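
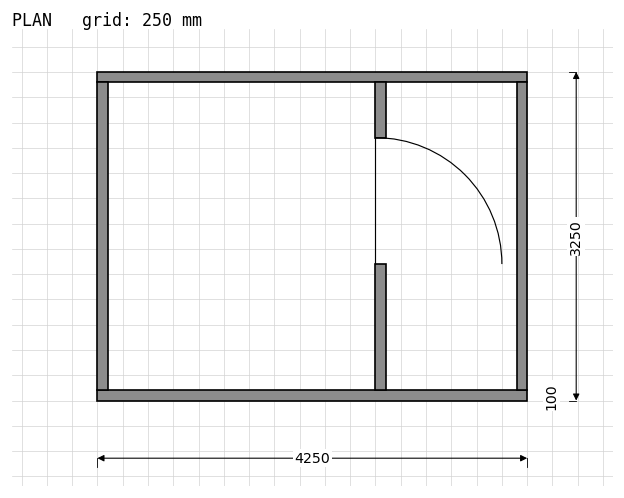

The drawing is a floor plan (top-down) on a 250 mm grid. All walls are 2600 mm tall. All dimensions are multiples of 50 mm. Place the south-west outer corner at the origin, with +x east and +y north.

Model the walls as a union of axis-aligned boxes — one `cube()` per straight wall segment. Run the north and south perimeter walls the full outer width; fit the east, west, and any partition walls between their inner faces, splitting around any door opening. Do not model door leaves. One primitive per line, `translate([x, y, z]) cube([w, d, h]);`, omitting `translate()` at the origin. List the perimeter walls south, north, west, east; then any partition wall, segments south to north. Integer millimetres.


cube([4250, 100, 2600]);
translate([0, 3150, 0]) cube([4250, 100, 2600]);
translate([0, 100, 0]) cube([100, 3050, 2600]);
translate([4150, 100, 0]) cube([100, 3050, 2600]);
translate([2750, 100, 0]) cube([100, 1250, 2600]);
translate([2750, 2600, 0]) cube([100, 550, 2600]);


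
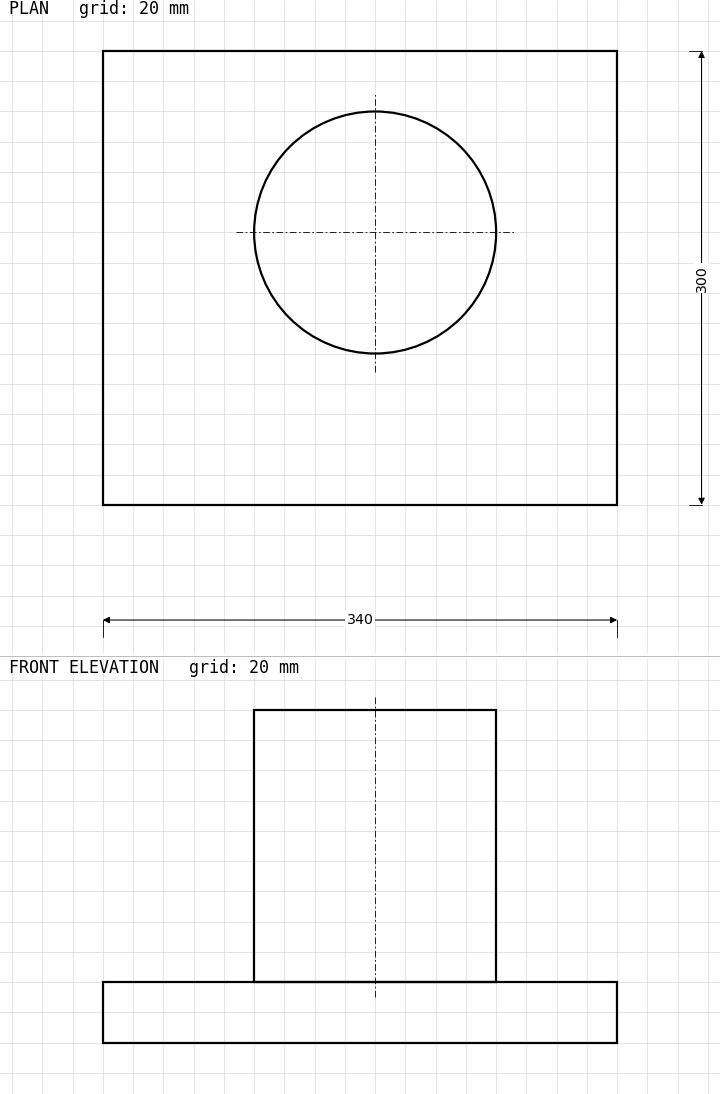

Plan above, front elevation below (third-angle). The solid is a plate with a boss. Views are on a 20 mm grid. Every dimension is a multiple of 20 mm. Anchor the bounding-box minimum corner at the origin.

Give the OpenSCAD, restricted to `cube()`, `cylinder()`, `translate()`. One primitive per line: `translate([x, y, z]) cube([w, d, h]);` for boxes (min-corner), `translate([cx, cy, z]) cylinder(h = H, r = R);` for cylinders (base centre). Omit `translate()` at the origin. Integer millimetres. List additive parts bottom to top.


cube([340, 300, 40]);
translate([180, 180, 40]) cylinder(h = 180, r = 80);


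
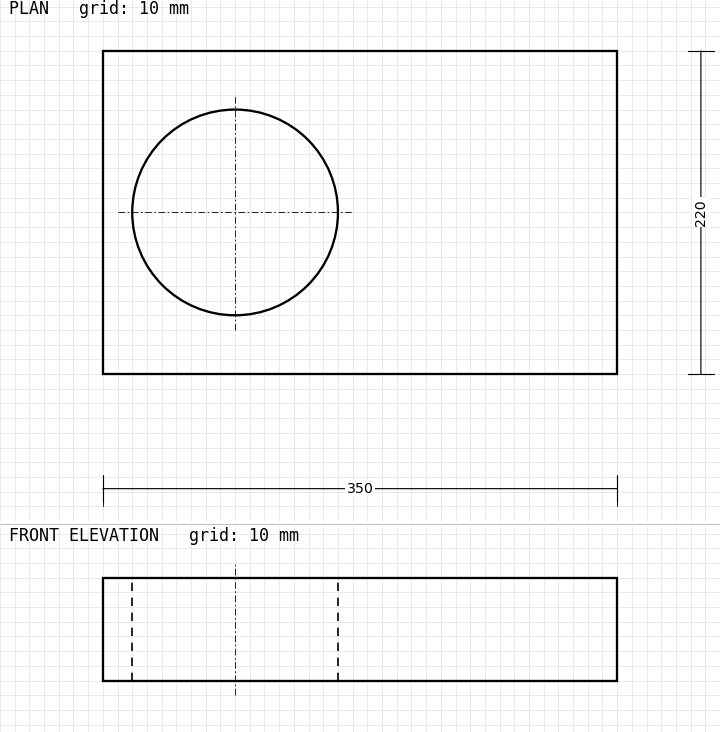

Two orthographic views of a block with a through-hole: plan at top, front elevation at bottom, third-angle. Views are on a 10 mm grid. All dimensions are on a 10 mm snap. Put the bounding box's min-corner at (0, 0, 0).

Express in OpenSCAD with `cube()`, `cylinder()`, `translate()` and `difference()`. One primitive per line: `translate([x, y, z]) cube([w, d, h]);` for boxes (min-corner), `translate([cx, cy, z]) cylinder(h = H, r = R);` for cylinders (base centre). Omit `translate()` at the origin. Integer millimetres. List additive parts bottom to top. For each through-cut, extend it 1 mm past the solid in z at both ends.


difference() {
  cube([350, 220, 70]);
  translate([90, 110, -1]) cylinder(h = 72, r = 70);
}


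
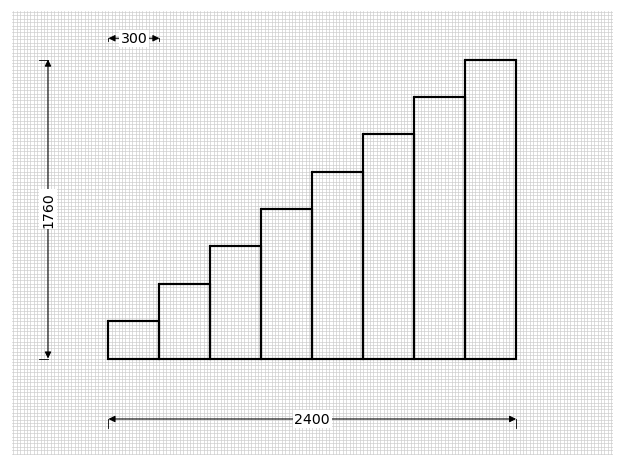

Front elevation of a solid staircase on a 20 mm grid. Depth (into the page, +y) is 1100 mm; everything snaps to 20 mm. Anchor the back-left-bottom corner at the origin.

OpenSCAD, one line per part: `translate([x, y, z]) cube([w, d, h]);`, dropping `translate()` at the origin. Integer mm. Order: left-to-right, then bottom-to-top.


cube([300, 1100, 220]);
translate([300, 0, 0]) cube([300, 1100, 440]);
translate([600, 0, 0]) cube([300, 1100, 660]);
translate([900, 0, 0]) cube([300, 1100, 880]);
translate([1200, 0, 0]) cube([300, 1100, 1100]);
translate([1500, 0, 0]) cube([300, 1100, 1320]);
translate([1800, 0, 0]) cube([300, 1100, 1540]);
translate([2100, 0, 0]) cube([300, 1100, 1760]);


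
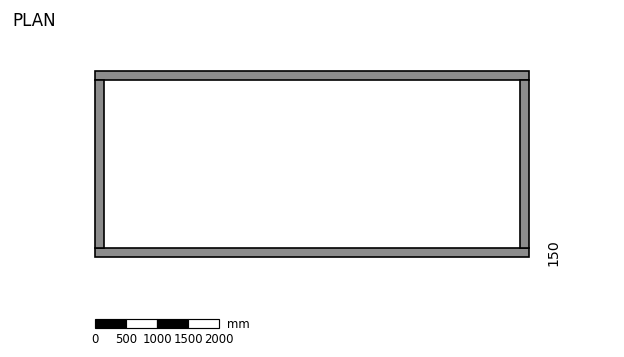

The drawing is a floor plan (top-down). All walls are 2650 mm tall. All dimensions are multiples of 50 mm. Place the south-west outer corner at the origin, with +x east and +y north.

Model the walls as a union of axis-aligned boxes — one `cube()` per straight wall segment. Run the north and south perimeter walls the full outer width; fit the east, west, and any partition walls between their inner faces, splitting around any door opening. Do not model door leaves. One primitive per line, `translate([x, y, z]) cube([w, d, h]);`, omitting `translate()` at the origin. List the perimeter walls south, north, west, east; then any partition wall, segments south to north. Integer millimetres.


cube([7000, 150, 2650]);
translate([0, 2850, 0]) cube([7000, 150, 2650]);
translate([0, 150, 0]) cube([150, 2700, 2650]);
translate([6850, 150, 0]) cube([150, 2700, 2650]);


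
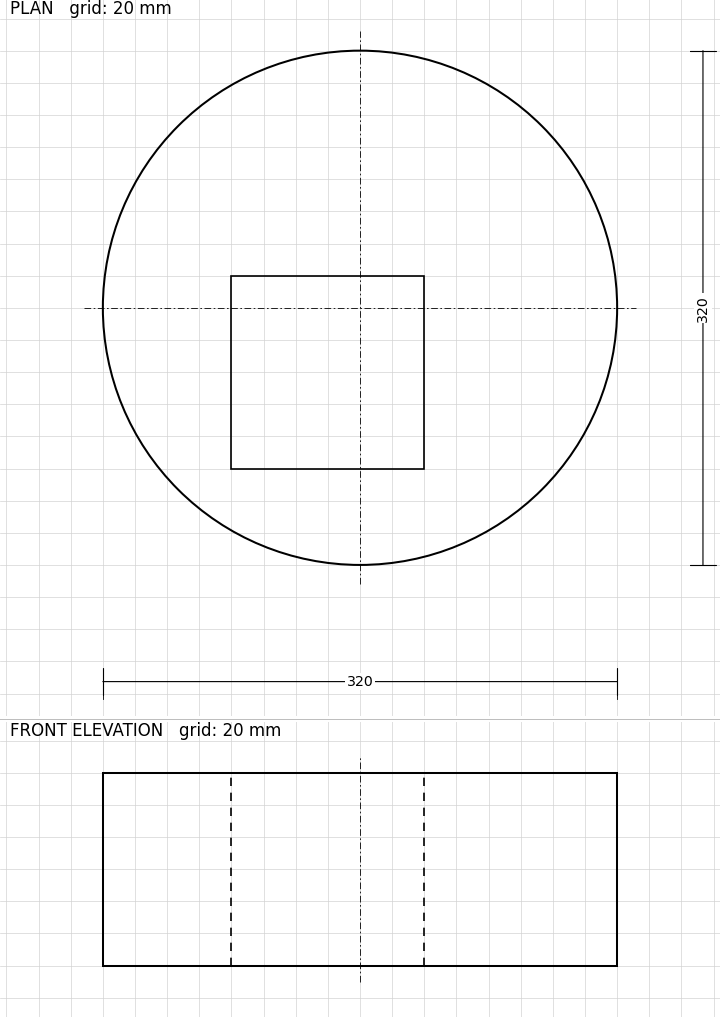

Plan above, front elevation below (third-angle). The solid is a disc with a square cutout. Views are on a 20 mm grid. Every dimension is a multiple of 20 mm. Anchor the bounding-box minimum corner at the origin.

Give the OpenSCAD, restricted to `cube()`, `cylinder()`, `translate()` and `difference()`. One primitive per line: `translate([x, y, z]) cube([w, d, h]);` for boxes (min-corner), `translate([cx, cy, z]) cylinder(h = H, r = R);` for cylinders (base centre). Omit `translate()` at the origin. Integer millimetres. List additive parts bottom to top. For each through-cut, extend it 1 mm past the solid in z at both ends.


difference() {
  translate([160, 160, 0]) cylinder(h = 120, r = 160);
  translate([80, 60, -1]) cube([120, 120, 122]);
}


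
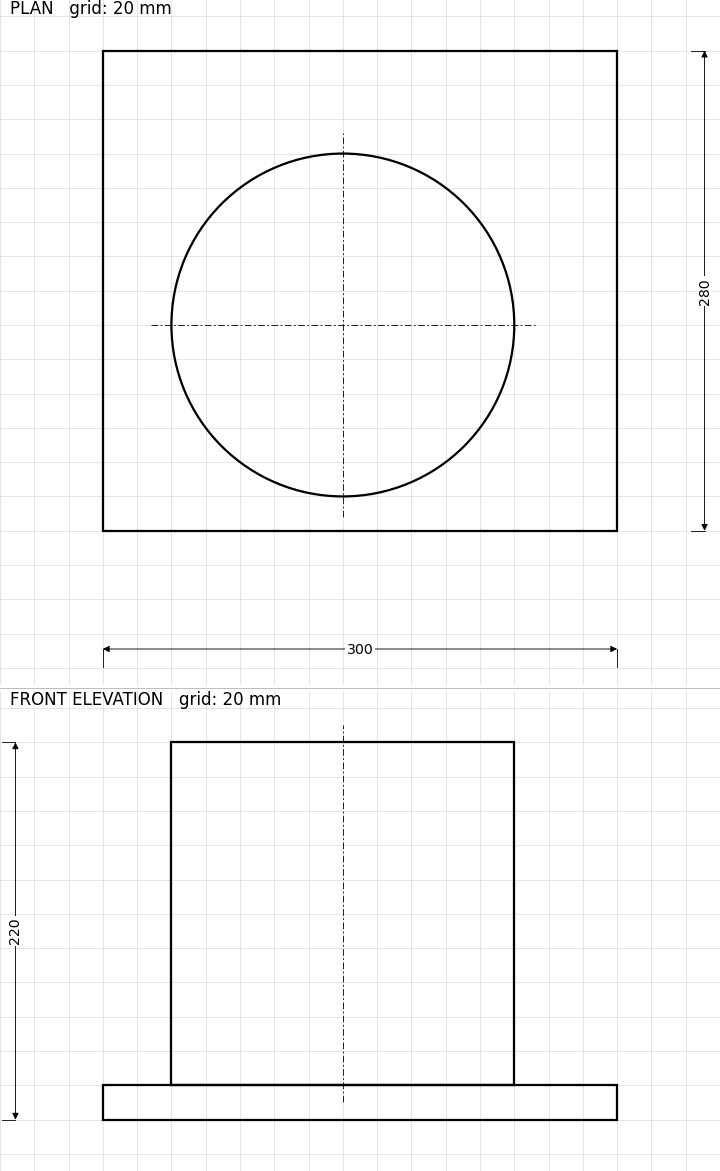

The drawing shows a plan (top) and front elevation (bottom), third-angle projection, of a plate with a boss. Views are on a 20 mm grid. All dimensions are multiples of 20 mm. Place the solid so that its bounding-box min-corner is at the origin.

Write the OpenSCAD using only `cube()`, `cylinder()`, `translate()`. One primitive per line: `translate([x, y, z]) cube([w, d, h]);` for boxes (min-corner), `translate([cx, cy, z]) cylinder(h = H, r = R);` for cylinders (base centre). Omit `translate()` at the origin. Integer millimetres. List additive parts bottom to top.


cube([300, 280, 20]);
translate([140, 120, 20]) cylinder(h = 200, r = 100);


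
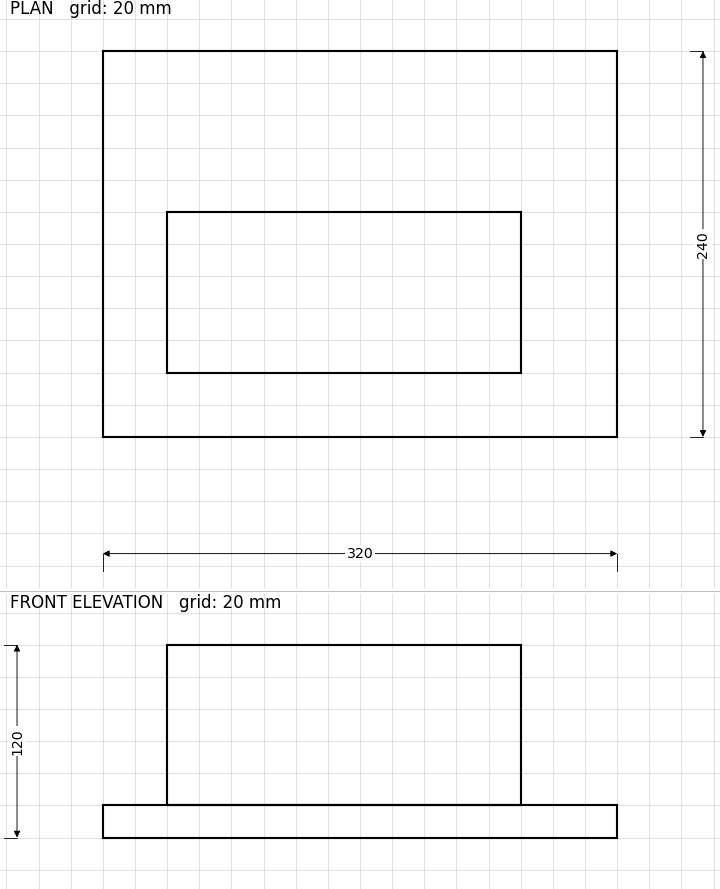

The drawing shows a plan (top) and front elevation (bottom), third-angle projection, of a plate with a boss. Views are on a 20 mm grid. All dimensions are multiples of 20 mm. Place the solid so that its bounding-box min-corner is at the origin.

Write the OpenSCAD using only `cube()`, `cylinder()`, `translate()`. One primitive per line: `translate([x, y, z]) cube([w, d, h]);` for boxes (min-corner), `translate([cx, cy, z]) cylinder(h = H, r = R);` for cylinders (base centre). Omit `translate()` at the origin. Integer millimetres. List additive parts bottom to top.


cube([320, 240, 20]);
translate([40, 40, 20]) cube([220, 100, 100]);


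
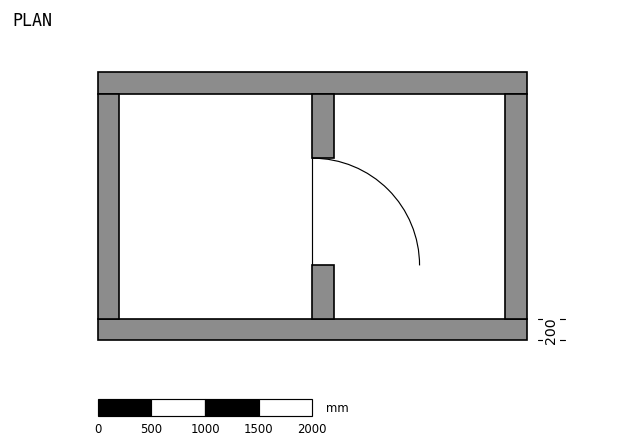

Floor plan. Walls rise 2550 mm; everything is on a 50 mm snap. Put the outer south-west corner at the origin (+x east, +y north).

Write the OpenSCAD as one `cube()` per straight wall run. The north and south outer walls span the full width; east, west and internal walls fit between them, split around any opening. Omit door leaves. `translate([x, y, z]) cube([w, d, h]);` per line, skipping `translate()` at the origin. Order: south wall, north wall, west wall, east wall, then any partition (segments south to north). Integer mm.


cube([4000, 200, 2550]);
translate([0, 2300, 0]) cube([4000, 200, 2550]);
translate([0, 200, 0]) cube([200, 2100, 2550]);
translate([3800, 200, 0]) cube([200, 2100, 2550]);
translate([2000, 200, 0]) cube([200, 500, 2550]);
translate([2000, 1700, 0]) cube([200, 600, 2550]);


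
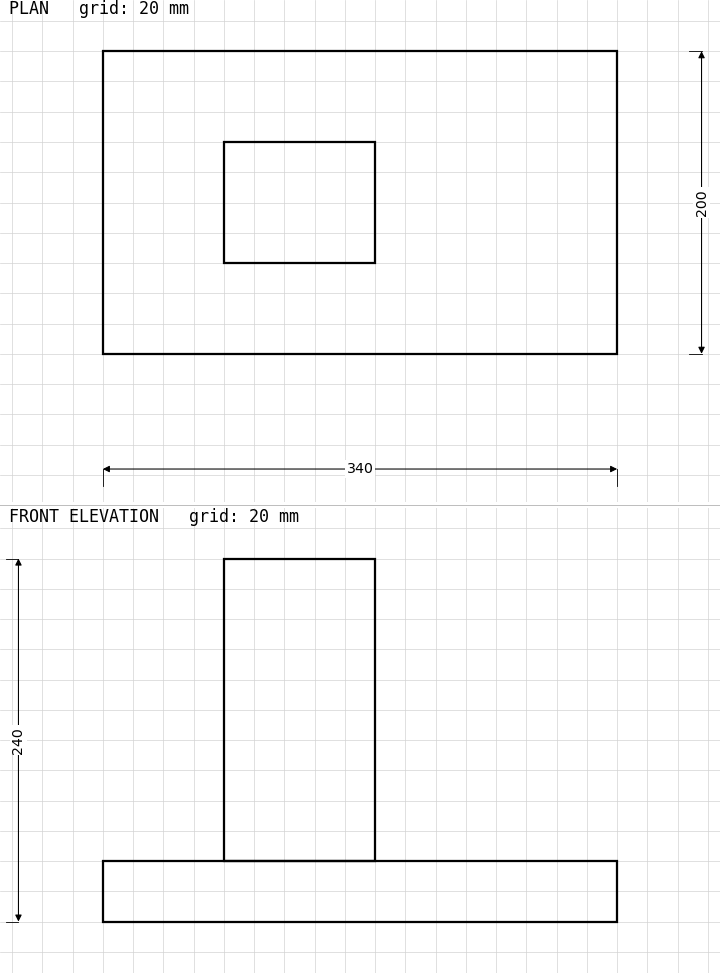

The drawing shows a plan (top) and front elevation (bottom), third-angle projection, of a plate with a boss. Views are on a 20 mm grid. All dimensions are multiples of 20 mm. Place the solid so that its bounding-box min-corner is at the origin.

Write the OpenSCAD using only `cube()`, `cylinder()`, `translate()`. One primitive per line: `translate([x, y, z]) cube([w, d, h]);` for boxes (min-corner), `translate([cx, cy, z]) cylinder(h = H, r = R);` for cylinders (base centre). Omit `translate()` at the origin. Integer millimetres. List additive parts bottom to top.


cube([340, 200, 40]);
translate([80, 60, 40]) cube([100, 80, 200]);


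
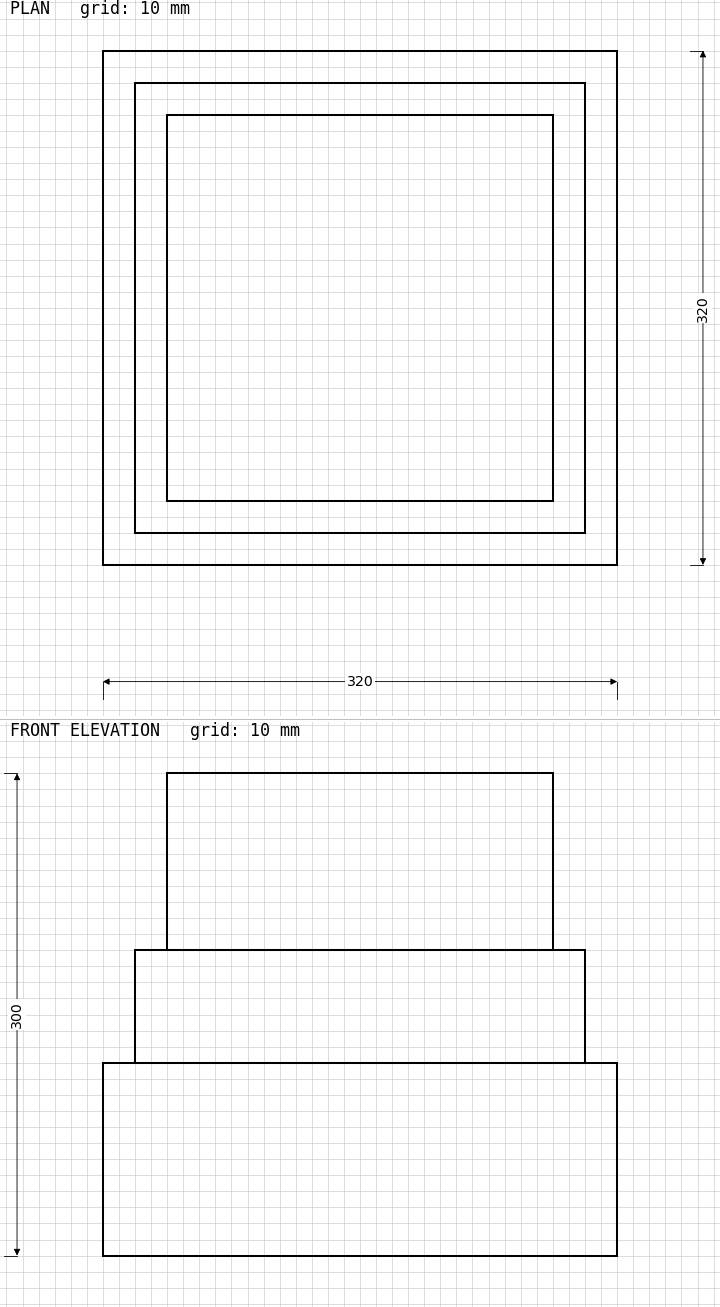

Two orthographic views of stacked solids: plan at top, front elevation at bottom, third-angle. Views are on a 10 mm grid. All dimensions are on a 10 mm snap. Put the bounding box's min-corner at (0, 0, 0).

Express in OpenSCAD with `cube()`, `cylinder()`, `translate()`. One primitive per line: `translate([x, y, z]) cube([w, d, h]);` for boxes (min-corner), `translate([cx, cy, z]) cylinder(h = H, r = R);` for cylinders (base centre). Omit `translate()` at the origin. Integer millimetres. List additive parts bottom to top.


cube([320, 320, 120]);
translate([20, 20, 120]) cube([280, 280, 70]);
translate([40, 40, 190]) cube([240, 240, 110]);


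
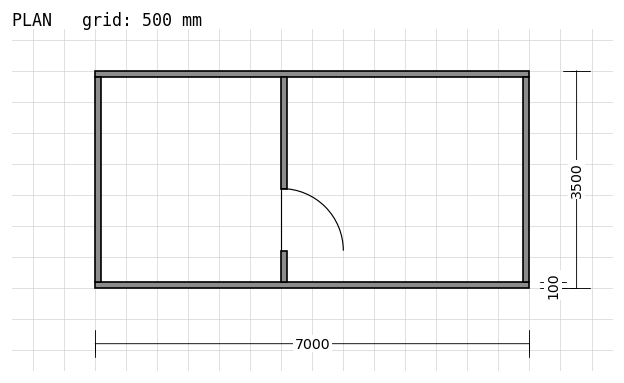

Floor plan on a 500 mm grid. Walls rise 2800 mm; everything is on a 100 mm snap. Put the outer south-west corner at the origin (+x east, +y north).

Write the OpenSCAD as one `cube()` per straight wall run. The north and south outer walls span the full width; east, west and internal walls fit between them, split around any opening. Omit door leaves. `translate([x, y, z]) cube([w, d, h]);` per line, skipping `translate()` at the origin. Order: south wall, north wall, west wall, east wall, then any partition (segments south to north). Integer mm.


cube([7000, 100, 2800]);
translate([0, 3400, 0]) cube([7000, 100, 2800]);
translate([0, 100, 0]) cube([100, 3300, 2800]);
translate([6900, 100, 0]) cube([100, 3300, 2800]);
translate([3000, 100, 0]) cube([100, 500, 2800]);
translate([3000, 1600, 0]) cube([100, 1800, 2800]);


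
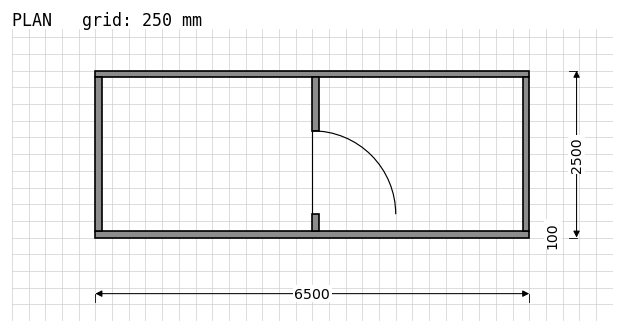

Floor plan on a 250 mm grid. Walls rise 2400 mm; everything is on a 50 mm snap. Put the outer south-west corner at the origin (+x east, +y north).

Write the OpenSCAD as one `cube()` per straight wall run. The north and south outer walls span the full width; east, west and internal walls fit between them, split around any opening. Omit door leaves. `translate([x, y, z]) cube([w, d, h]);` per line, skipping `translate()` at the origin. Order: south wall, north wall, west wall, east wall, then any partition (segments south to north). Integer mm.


cube([6500, 100, 2400]);
translate([0, 2400, 0]) cube([6500, 100, 2400]);
translate([0, 100, 0]) cube([100, 2300, 2400]);
translate([6400, 100, 0]) cube([100, 2300, 2400]);
translate([3250, 100, 0]) cube([100, 250, 2400]);
translate([3250, 1600, 0]) cube([100, 800, 2400]);


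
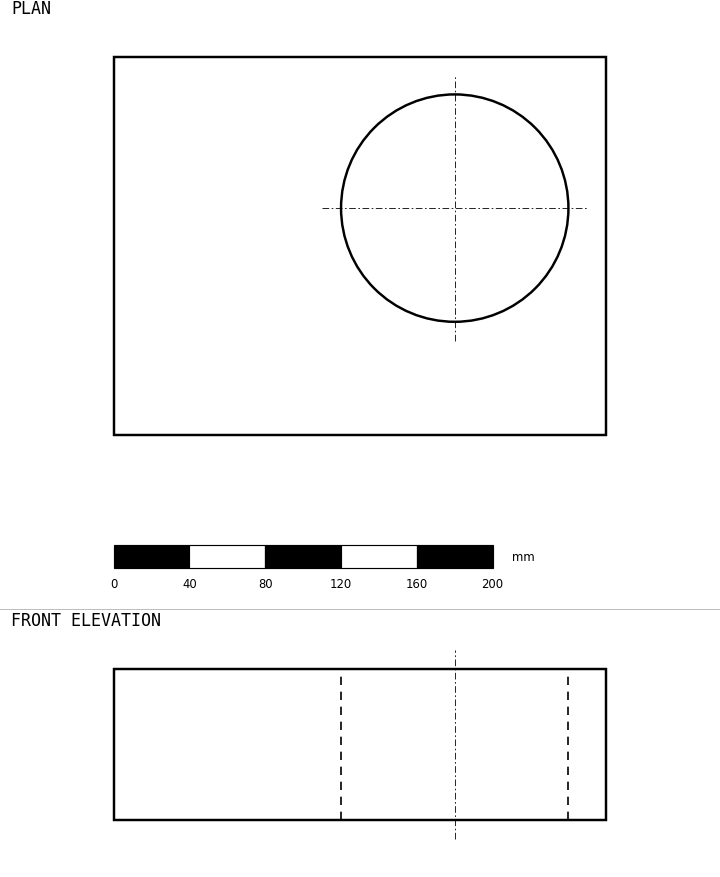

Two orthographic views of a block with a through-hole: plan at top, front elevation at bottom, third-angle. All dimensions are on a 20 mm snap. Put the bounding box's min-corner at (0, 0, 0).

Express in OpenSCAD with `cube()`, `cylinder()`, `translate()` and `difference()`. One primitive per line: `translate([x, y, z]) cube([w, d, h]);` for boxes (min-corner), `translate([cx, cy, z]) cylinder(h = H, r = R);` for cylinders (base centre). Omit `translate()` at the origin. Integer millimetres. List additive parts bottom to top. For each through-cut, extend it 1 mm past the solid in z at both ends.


difference() {
  cube([260, 200, 80]);
  translate([180, 120, -1]) cylinder(h = 82, r = 60);
}


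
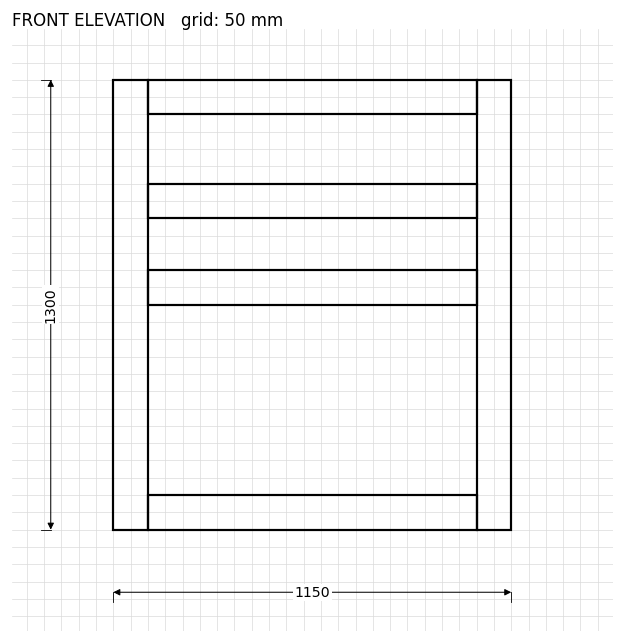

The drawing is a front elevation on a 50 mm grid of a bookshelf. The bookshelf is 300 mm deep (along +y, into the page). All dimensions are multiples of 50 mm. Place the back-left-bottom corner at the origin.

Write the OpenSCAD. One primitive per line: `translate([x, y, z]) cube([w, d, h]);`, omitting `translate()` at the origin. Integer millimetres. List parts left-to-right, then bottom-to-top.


cube([100, 300, 1300]);
translate([100, 0, 0]) cube([950, 300, 100]);
translate([100, 0, 650]) cube([950, 300, 100]);
translate([100, 0, 900]) cube([950, 300, 100]);
translate([100, 0, 1200]) cube([950, 300, 100]);
translate([1050, 0, 0]) cube([100, 300, 1300]);


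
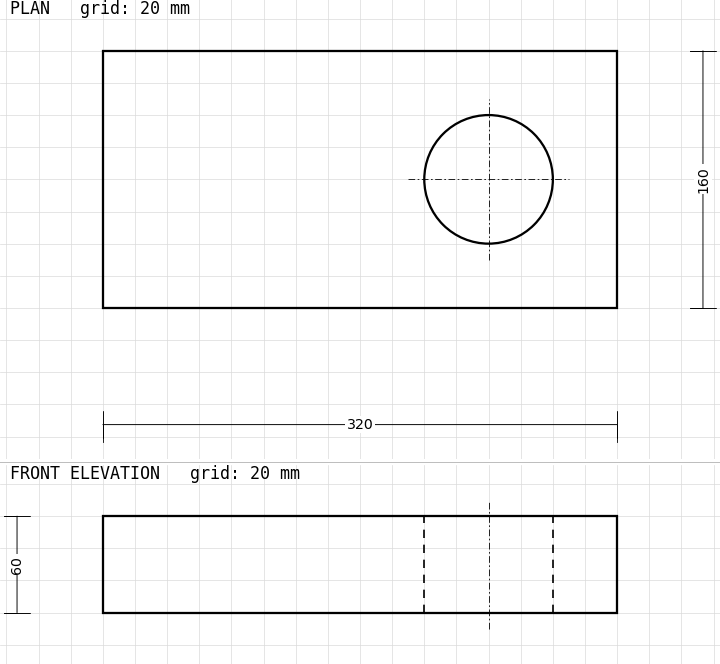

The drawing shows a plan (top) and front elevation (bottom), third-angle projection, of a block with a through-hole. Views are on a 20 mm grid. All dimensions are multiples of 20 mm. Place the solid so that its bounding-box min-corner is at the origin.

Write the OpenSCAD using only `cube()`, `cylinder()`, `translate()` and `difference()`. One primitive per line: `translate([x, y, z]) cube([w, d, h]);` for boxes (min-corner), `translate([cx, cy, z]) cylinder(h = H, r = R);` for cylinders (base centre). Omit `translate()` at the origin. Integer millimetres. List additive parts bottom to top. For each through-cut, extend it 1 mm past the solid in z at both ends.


difference() {
  cube([320, 160, 60]);
  translate([240, 80, -1]) cylinder(h = 62, r = 40);
}


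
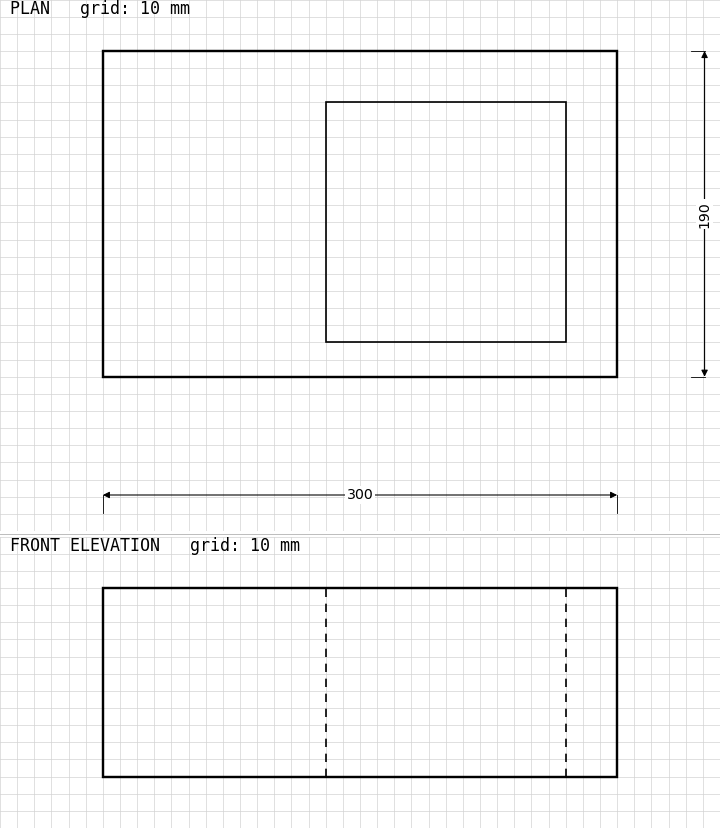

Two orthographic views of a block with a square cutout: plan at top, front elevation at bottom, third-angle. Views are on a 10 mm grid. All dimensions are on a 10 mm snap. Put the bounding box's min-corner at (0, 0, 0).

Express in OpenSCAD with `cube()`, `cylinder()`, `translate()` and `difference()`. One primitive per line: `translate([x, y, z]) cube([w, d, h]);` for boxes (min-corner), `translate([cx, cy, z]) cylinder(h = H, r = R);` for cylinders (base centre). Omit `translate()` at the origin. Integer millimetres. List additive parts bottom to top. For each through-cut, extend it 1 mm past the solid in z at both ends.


difference() {
  cube([300, 190, 110]);
  translate([130, 20, -1]) cube([140, 140, 112]);
}


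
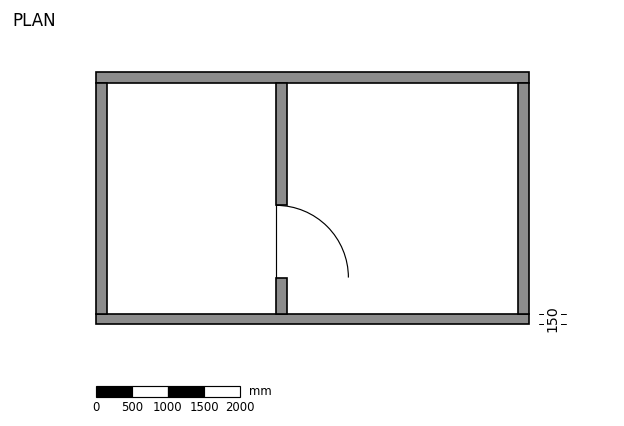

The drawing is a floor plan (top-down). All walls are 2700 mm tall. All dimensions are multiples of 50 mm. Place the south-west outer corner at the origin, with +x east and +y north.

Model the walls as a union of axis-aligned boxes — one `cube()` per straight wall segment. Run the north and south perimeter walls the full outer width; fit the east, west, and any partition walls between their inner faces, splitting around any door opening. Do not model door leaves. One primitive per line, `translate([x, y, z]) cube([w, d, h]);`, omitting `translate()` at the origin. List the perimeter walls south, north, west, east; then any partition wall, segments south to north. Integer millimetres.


cube([6000, 150, 2700]);
translate([0, 3350, 0]) cube([6000, 150, 2700]);
translate([0, 150, 0]) cube([150, 3200, 2700]);
translate([5850, 150, 0]) cube([150, 3200, 2700]);
translate([2500, 150, 0]) cube([150, 500, 2700]);
translate([2500, 1650, 0]) cube([150, 1700, 2700]);


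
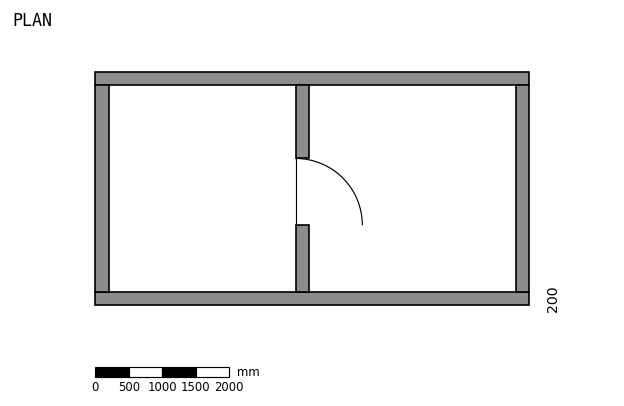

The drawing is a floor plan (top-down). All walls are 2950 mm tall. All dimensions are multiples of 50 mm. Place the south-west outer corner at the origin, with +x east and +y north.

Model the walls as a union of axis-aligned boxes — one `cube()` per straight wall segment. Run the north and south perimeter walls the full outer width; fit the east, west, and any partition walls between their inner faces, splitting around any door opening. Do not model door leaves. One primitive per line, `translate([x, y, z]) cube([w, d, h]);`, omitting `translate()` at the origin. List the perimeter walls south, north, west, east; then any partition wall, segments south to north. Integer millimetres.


cube([6500, 200, 2950]);
translate([0, 3300, 0]) cube([6500, 200, 2950]);
translate([0, 200, 0]) cube([200, 3100, 2950]);
translate([6300, 200, 0]) cube([200, 3100, 2950]);
translate([3000, 200, 0]) cube([200, 1000, 2950]);
translate([3000, 2200, 0]) cube([200, 1100, 2950]);


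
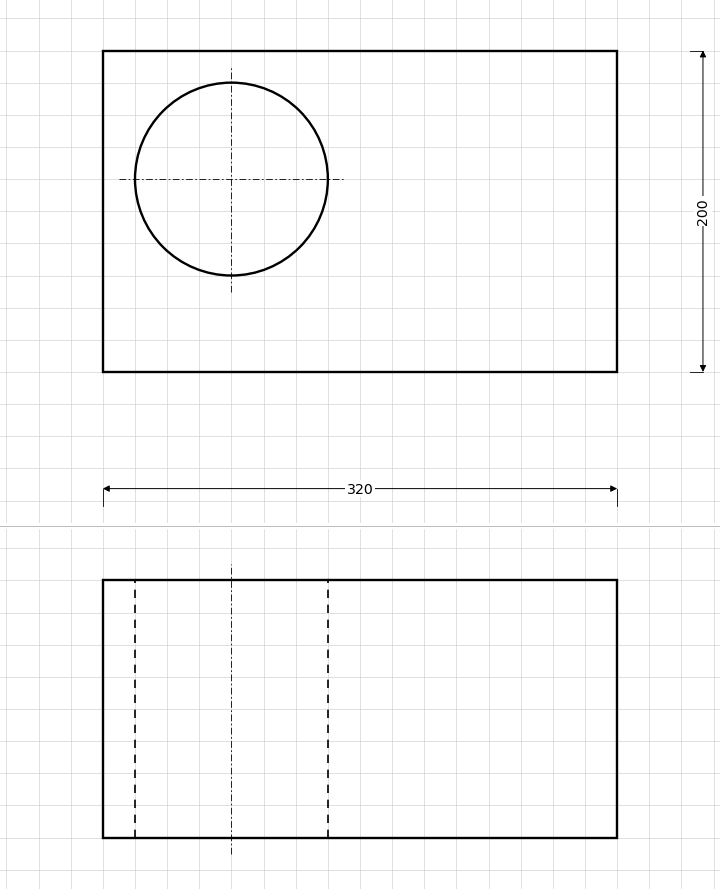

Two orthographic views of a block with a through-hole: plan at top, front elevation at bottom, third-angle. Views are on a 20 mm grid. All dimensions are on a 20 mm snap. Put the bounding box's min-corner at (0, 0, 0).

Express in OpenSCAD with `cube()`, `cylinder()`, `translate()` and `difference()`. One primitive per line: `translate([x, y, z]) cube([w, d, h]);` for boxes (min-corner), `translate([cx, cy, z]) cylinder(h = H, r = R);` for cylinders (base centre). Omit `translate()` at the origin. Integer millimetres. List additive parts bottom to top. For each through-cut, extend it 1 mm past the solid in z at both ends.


difference() {
  cube([320, 200, 160]);
  translate([80, 120, -1]) cylinder(h = 162, r = 60);
}


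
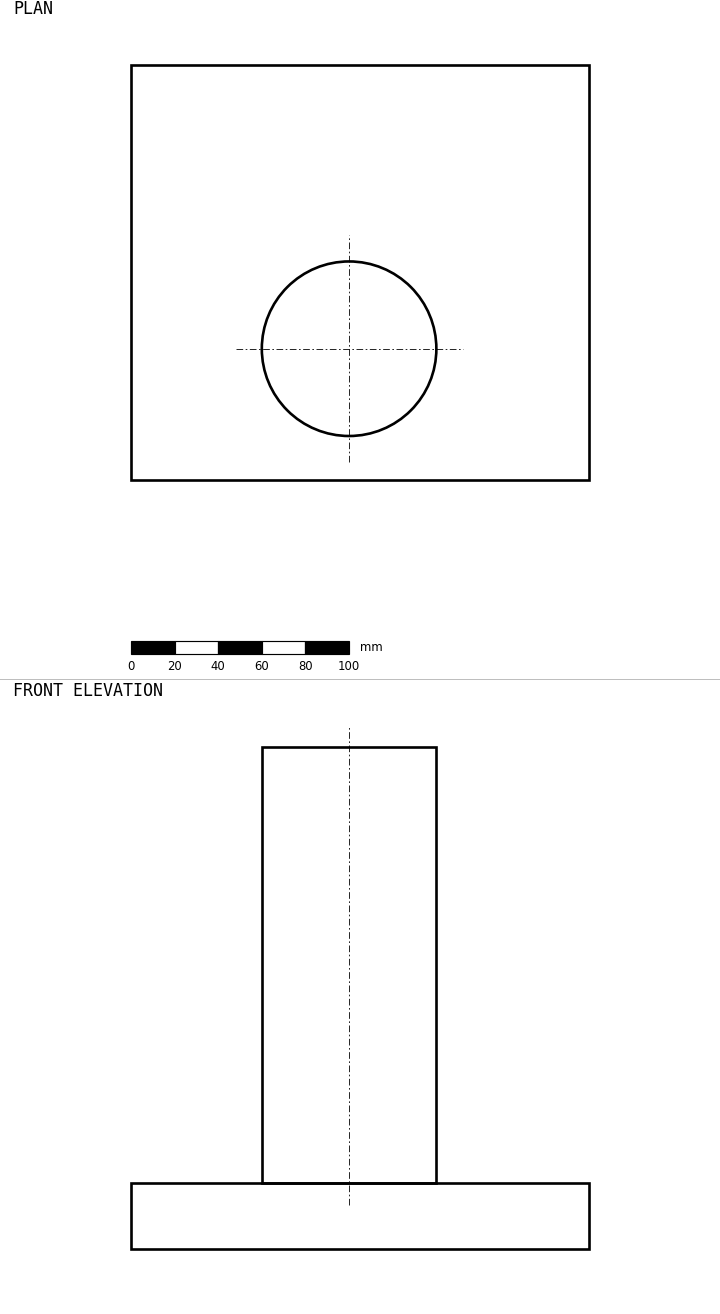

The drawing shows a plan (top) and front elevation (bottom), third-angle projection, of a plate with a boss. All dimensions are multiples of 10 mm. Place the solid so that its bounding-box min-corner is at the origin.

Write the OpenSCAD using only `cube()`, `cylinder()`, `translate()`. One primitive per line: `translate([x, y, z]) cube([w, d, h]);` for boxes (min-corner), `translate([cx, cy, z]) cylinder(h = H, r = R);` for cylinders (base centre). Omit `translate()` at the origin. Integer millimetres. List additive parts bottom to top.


cube([210, 190, 30]);
translate([100, 60, 30]) cylinder(h = 200, r = 40);


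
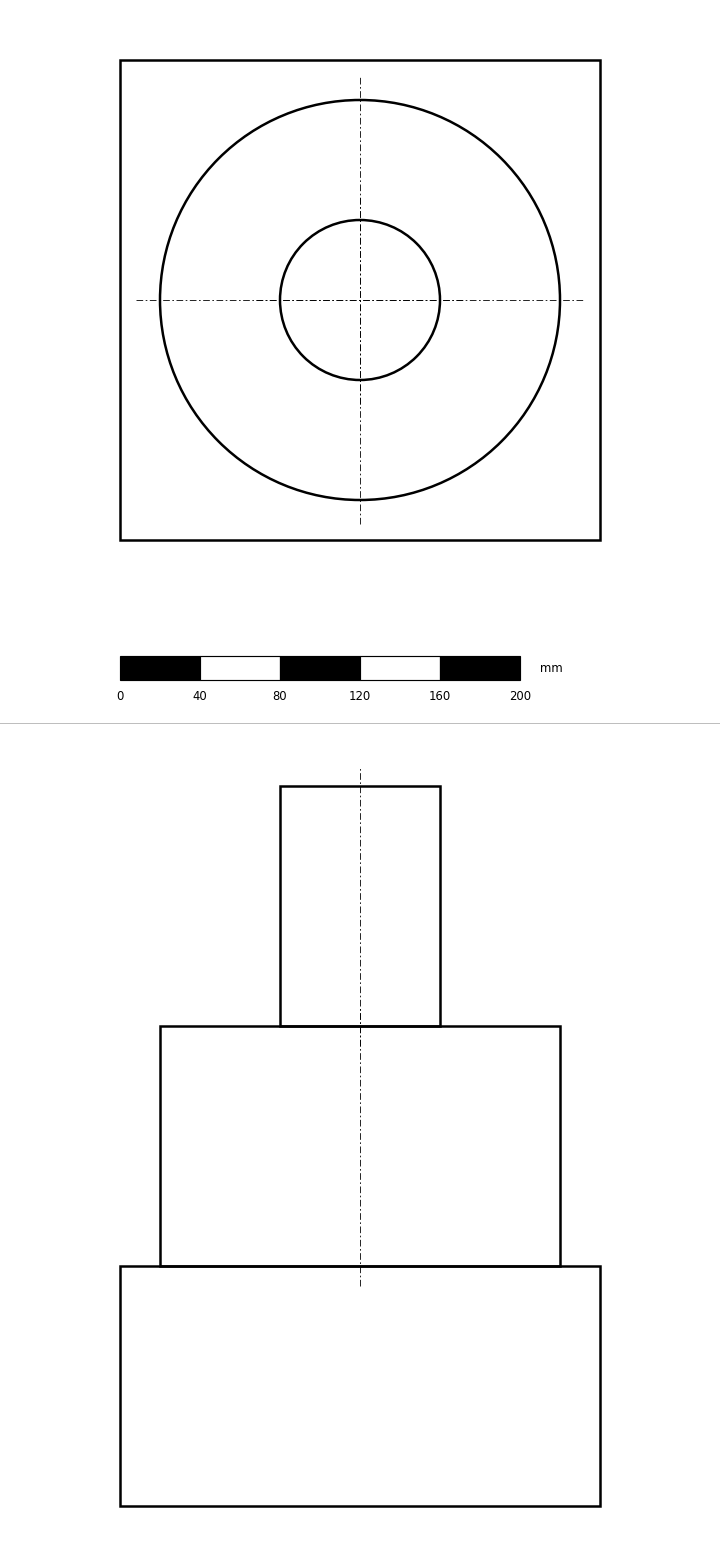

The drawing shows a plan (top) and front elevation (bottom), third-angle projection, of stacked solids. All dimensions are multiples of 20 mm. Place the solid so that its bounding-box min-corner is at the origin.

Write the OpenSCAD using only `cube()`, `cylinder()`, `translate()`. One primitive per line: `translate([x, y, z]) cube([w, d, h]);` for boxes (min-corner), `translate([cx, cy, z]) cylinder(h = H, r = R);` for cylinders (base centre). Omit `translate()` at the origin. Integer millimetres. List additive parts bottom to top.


cube([240, 240, 120]);
translate([120, 120, 120]) cylinder(h = 120, r = 100);
translate([120, 120, 240]) cylinder(h = 120, r = 40);


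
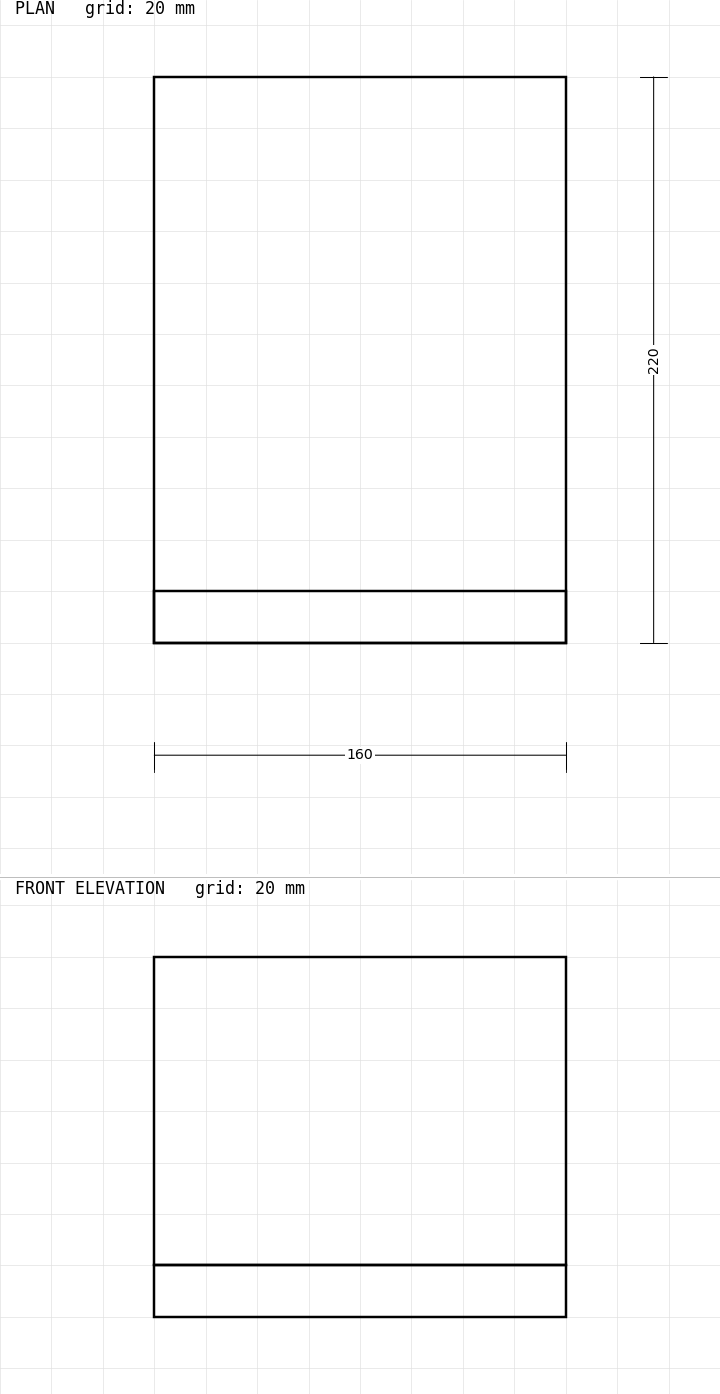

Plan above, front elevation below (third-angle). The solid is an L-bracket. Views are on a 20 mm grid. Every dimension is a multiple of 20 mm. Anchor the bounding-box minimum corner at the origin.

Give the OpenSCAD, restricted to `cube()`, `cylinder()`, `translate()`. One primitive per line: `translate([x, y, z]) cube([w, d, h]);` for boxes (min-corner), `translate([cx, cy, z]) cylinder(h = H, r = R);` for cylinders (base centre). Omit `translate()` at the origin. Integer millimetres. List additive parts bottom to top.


cube([160, 220, 20]);
translate([0, 0, 20]) cube([160, 20, 120]);


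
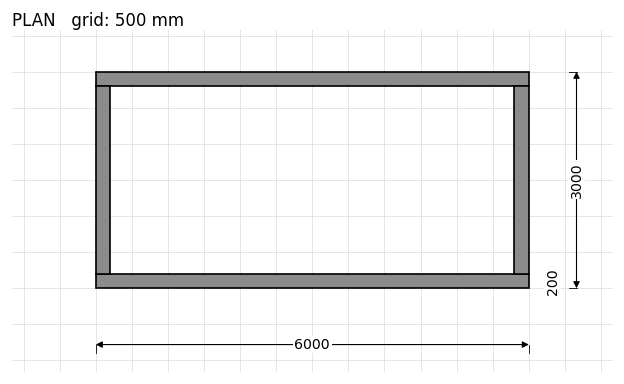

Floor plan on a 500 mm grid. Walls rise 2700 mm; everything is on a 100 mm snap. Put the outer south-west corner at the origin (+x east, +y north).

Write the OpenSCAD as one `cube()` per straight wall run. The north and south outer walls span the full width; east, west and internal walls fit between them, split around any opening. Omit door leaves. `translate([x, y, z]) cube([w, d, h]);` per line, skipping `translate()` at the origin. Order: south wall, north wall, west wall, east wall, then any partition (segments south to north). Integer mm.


cube([6000, 200, 2700]);
translate([0, 2800, 0]) cube([6000, 200, 2700]);
translate([0, 200, 0]) cube([200, 2600, 2700]);
translate([5800, 200, 0]) cube([200, 2600, 2700]);


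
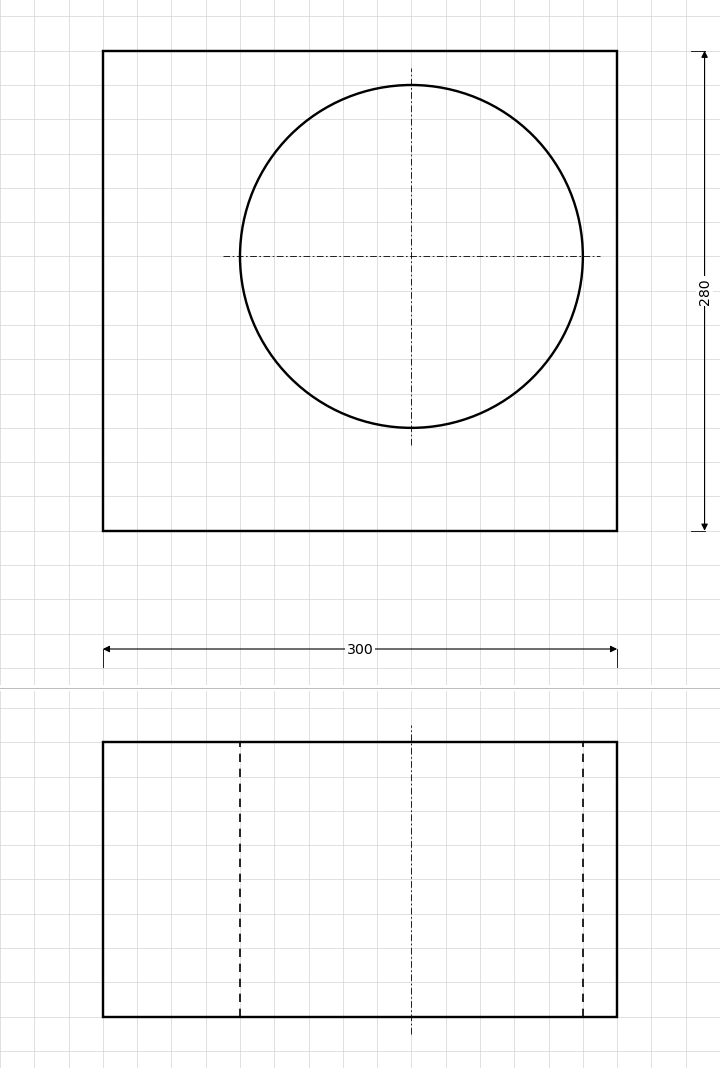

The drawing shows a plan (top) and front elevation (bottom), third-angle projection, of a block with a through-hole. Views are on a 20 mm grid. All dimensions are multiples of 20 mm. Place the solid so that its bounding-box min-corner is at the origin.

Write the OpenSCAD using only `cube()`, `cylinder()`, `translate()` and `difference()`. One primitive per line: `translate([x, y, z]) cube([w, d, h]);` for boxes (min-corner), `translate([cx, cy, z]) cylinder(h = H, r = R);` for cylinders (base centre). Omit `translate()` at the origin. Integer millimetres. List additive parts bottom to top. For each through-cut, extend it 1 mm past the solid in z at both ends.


difference() {
  cube([300, 280, 160]);
  translate([180, 160, -1]) cylinder(h = 162, r = 100);
}


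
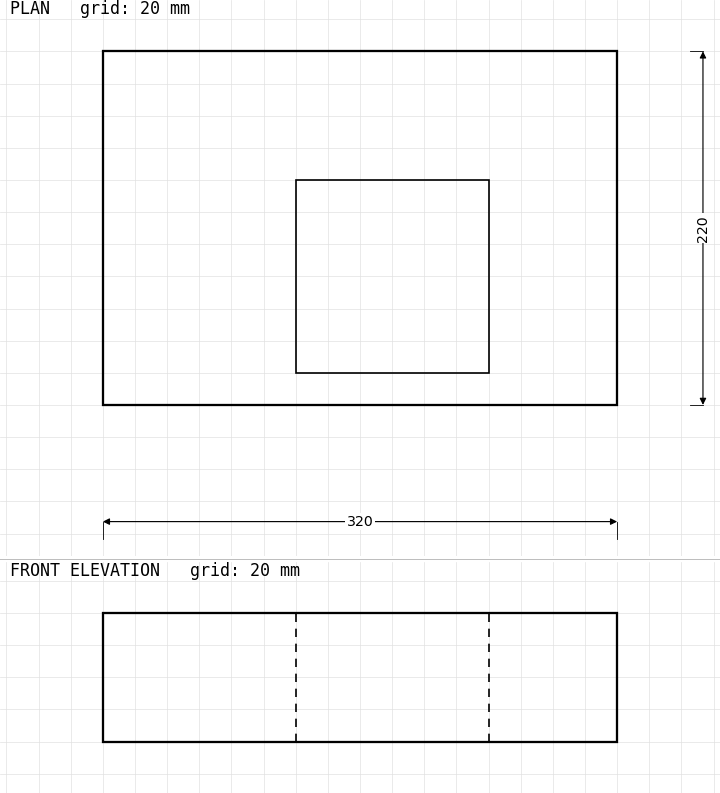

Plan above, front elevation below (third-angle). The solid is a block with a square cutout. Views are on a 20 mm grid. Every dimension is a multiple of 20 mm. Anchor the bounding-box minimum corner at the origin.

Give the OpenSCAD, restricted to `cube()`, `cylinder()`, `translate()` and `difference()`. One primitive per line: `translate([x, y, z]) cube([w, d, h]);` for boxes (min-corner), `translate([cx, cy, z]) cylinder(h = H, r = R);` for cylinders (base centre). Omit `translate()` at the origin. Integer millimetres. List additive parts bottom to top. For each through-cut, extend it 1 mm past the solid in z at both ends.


difference() {
  cube([320, 220, 80]);
  translate([120, 20, -1]) cube([120, 120, 82]);
}


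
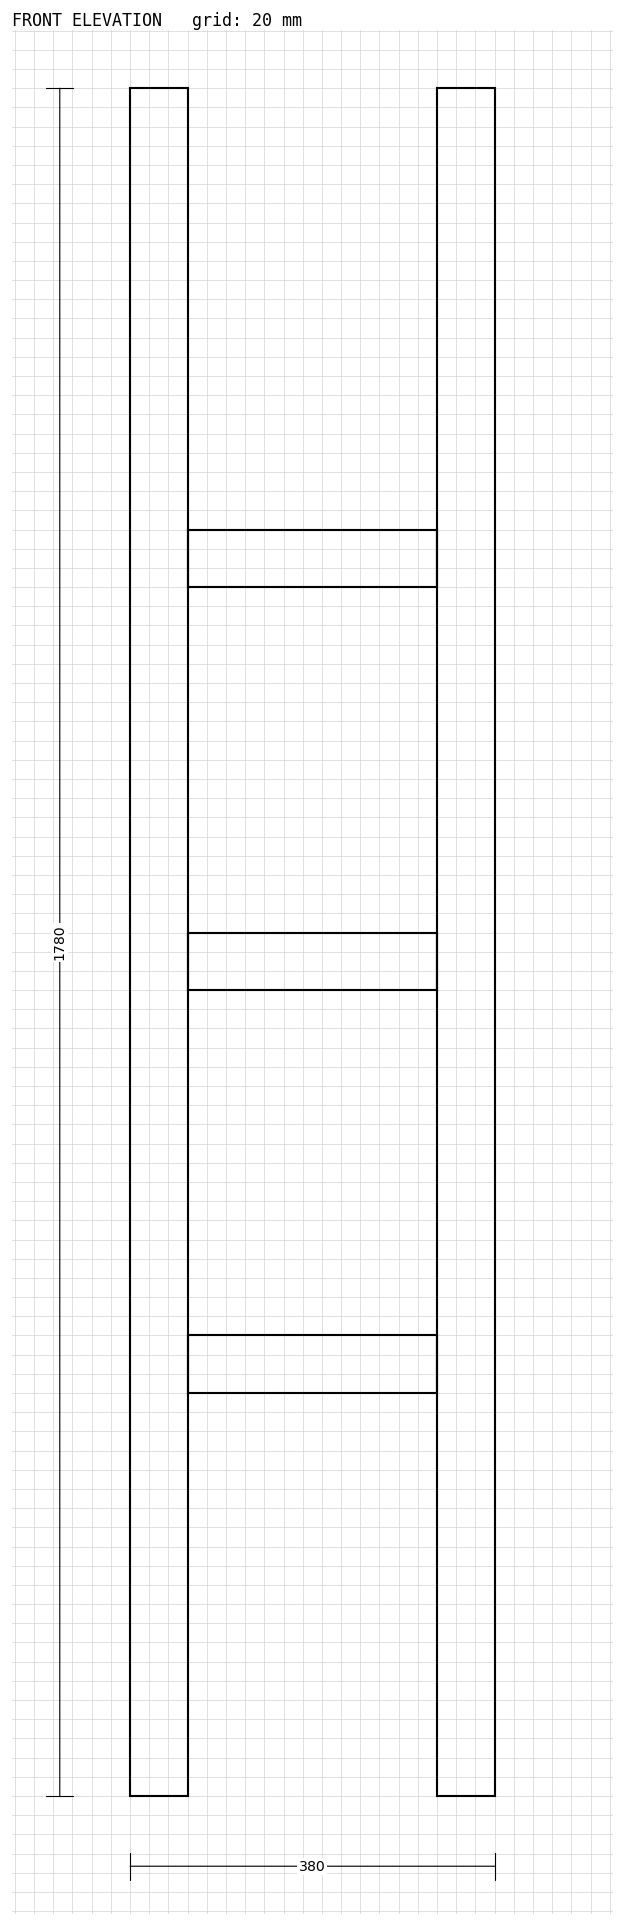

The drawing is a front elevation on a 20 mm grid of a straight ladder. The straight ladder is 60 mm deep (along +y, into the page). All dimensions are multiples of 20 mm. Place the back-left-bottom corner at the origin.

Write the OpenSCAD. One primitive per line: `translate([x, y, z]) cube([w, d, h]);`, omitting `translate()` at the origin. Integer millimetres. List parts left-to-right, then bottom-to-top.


cube([60, 60, 1780]);
translate([60, 0, 420]) cube([260, 60, 60]);
translate([60, 0, 840]) cube([260, 60, 60]);
translate([60, 0, 1260]) cube([260, 60, 60]);
translate([320, 0, 0]) cube([60, 60, 1780]);


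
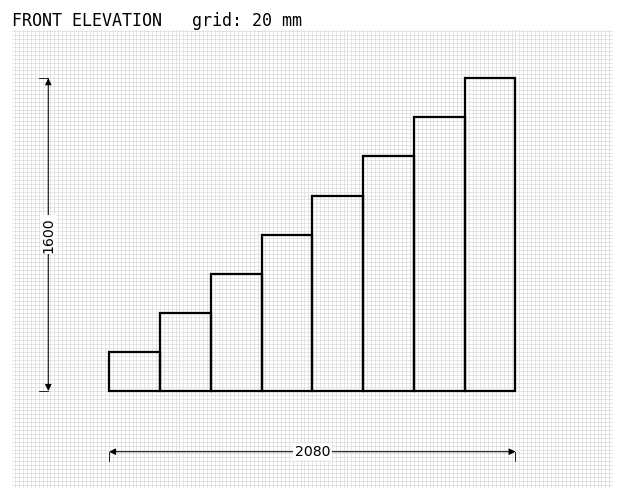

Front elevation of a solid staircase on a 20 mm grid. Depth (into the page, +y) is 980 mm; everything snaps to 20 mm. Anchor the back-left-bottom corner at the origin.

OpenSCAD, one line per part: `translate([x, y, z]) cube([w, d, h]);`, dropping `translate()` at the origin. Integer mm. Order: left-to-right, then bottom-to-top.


cube([260, 980, 200]);
translate([260, 0, 0]) cube([260, 980, 400]);
translate([520, 0, 0]) cube([260, 980, 600]);
translate([780, 0, 0]) cube([260, 980, 800]);
translate([1040, 0, 0]) cube([260, 980, 1000]);
translate([1300, 0, 0]) cube([260, 980, 1200]);
translate([1560, 0, 0]) cube([260, 980, 1400]);
translate([1820, 0, 0]) cube([260, 980, 1600]);


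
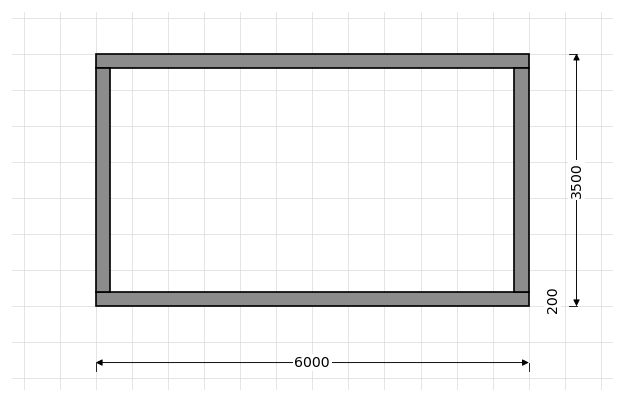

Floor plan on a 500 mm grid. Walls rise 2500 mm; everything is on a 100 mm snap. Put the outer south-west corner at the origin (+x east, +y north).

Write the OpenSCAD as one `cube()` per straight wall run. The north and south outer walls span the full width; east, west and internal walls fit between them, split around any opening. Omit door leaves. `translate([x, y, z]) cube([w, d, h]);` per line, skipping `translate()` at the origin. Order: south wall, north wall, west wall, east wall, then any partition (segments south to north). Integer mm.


cube([6000, 200, 2500]);
translate([0, 3300, 0]) cube([6000, 200, 2500]);
translate([0, 200, 0]) cube([200, 3100, 2500]);
translate([5800, 200, 0]) cube([200, 3100, 2500]);


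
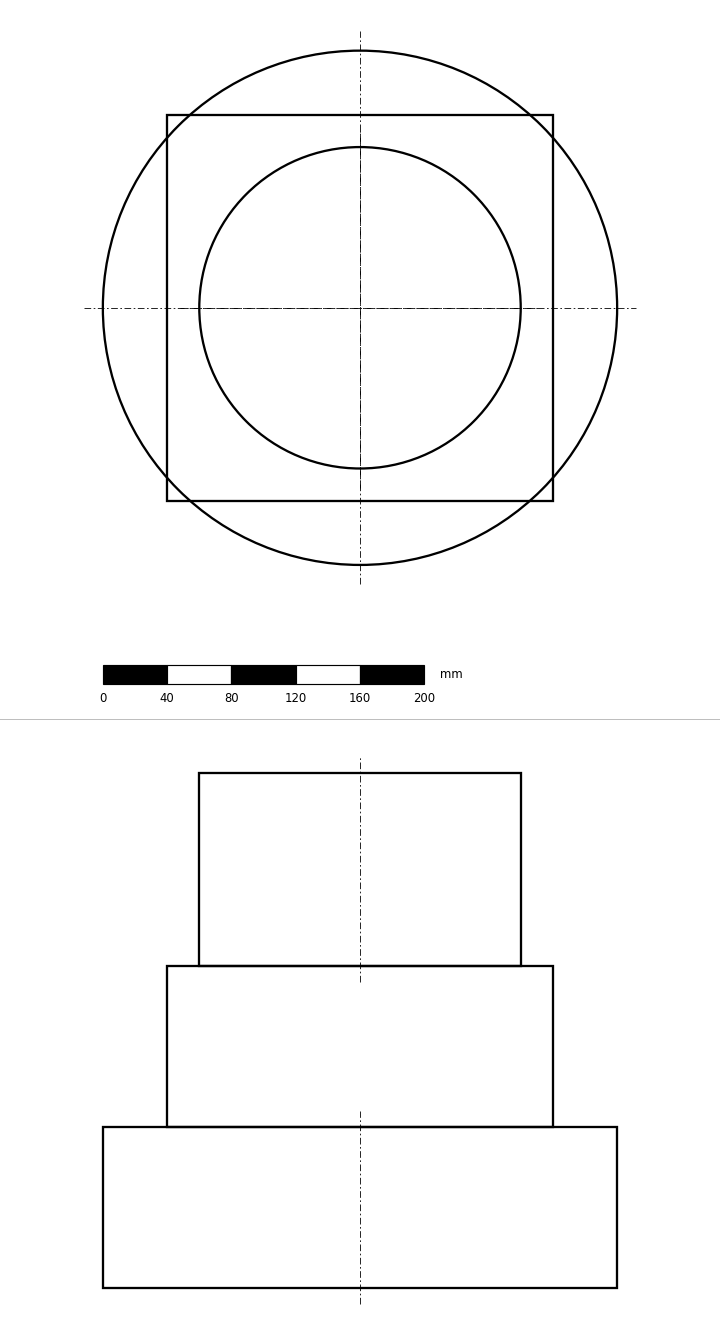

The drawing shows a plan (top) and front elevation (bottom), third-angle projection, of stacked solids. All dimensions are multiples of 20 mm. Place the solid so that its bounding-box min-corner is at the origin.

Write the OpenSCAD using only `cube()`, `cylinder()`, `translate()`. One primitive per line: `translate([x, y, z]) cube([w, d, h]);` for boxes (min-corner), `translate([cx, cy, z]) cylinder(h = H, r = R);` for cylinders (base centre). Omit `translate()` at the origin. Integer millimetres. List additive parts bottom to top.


translate([160, 160, 0]) cylinder(h = 100, r = 160);
translate([40, 40, 100]) cube([240, 240, 100]);
translate([160, 160, 200]) cylinder(h = 120, r = 100);


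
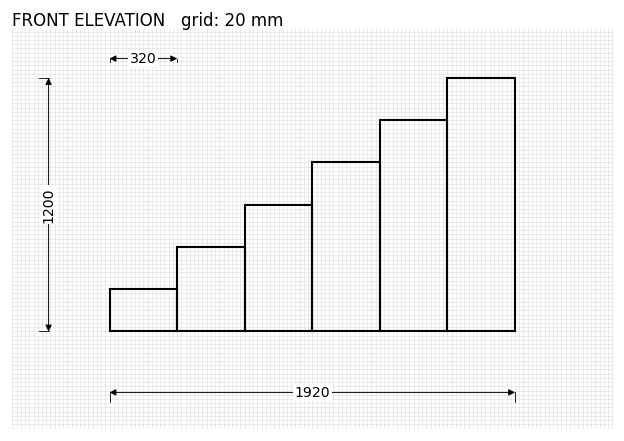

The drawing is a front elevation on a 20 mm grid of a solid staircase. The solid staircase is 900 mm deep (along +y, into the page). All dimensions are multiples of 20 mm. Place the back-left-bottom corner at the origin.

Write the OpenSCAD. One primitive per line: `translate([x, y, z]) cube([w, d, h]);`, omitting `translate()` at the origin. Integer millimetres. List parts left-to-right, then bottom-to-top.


cube([320, 900, 200]);
translate([320, 0, 0]) cube([320, 900, 400]);
translate([640, 0, 0]) cube([320, 900, 600]);
translate([960, 0, 0]) cube([320, 900, 800]);
translate([1280, 0, 0]) cube([320, 900, 1000]);
translate([1600, 0, 0]) cube([320, 900, 1200]);


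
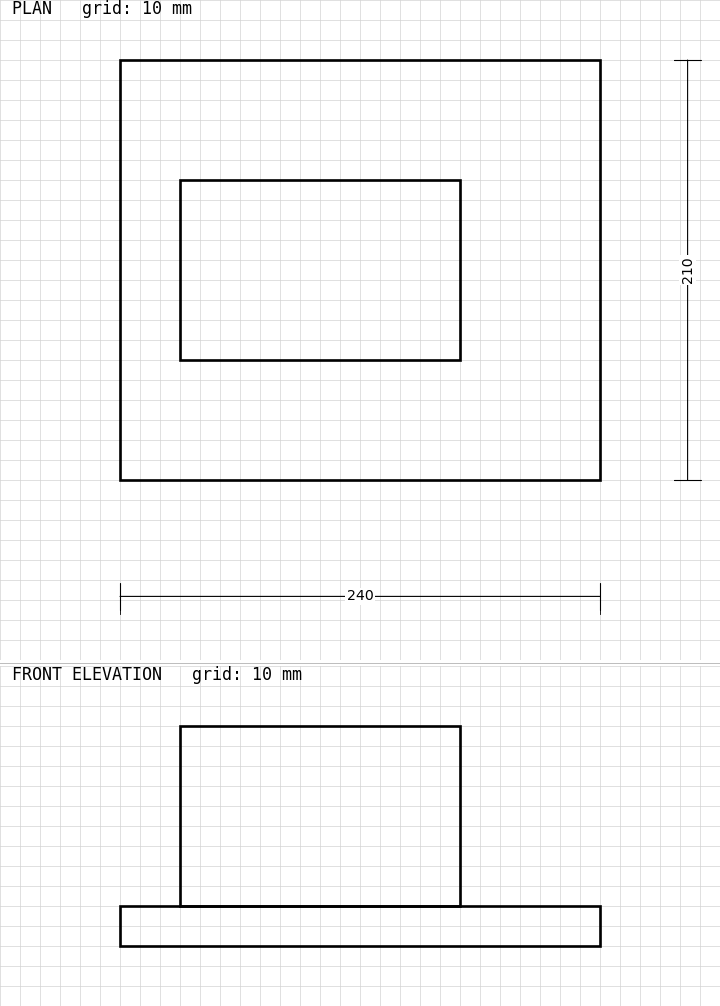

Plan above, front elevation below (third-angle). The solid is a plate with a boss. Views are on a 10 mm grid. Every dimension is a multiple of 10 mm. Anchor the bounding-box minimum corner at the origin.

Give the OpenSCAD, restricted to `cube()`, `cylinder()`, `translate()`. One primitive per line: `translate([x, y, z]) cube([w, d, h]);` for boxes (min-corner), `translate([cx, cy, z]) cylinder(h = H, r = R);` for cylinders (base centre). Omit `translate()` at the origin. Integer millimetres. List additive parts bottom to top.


cube([240, 210, 20]);
translate([30, 60, 20]) cube([140, 90, 90]);


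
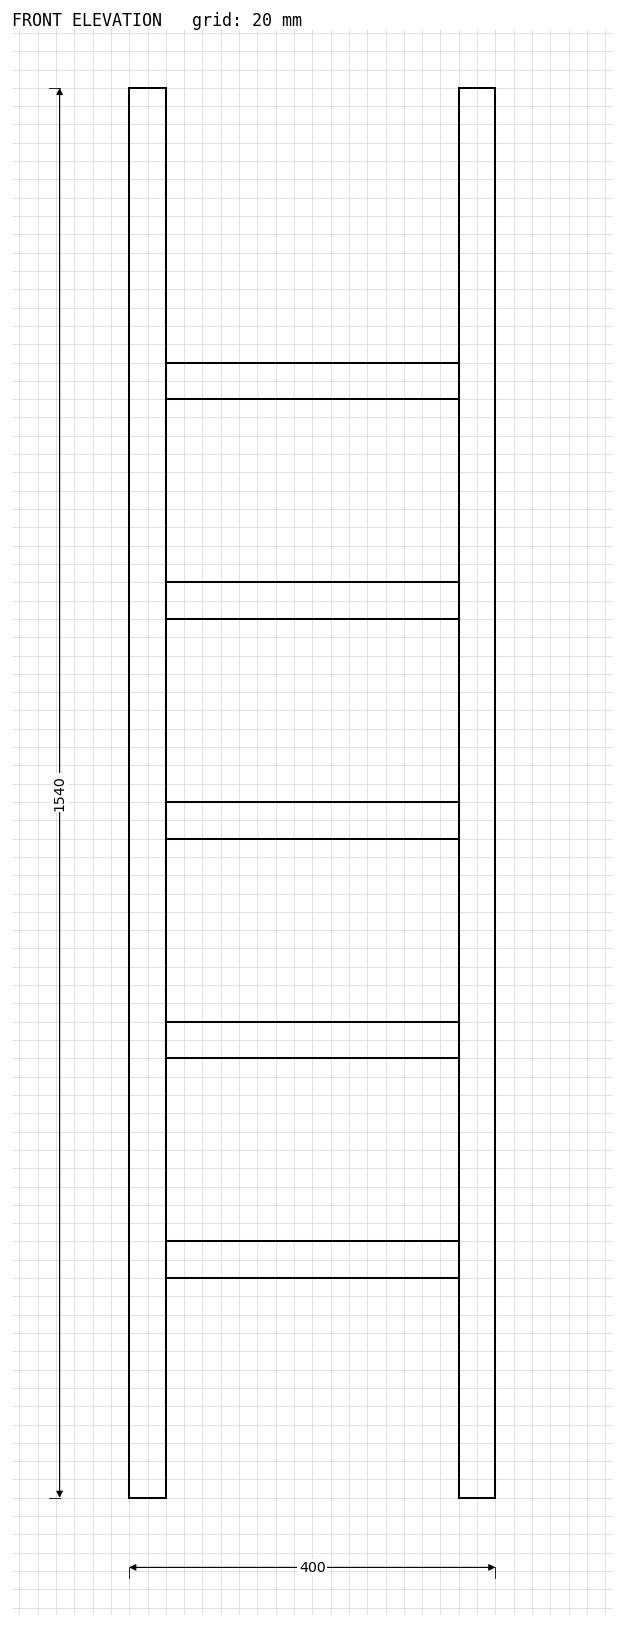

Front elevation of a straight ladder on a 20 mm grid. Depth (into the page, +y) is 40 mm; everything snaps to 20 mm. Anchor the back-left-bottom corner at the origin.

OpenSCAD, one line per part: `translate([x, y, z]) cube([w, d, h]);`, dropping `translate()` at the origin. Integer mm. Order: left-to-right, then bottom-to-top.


cube([40, 40, 1540]);
translate([40, 0, 240]) cube([320, 40, 40]);
translate([40, 0, 480]) cube([320, 40, 40]);
translate([40, 0, 720]) cube([320, 40, 40]);
translate([40, 0, 960]) cube([320, 40, 40]);
translate([40, 0, 1200]) cube([320, 40, 40]);
translate([360, 0, 0]) cube([40, 40, 1540]);


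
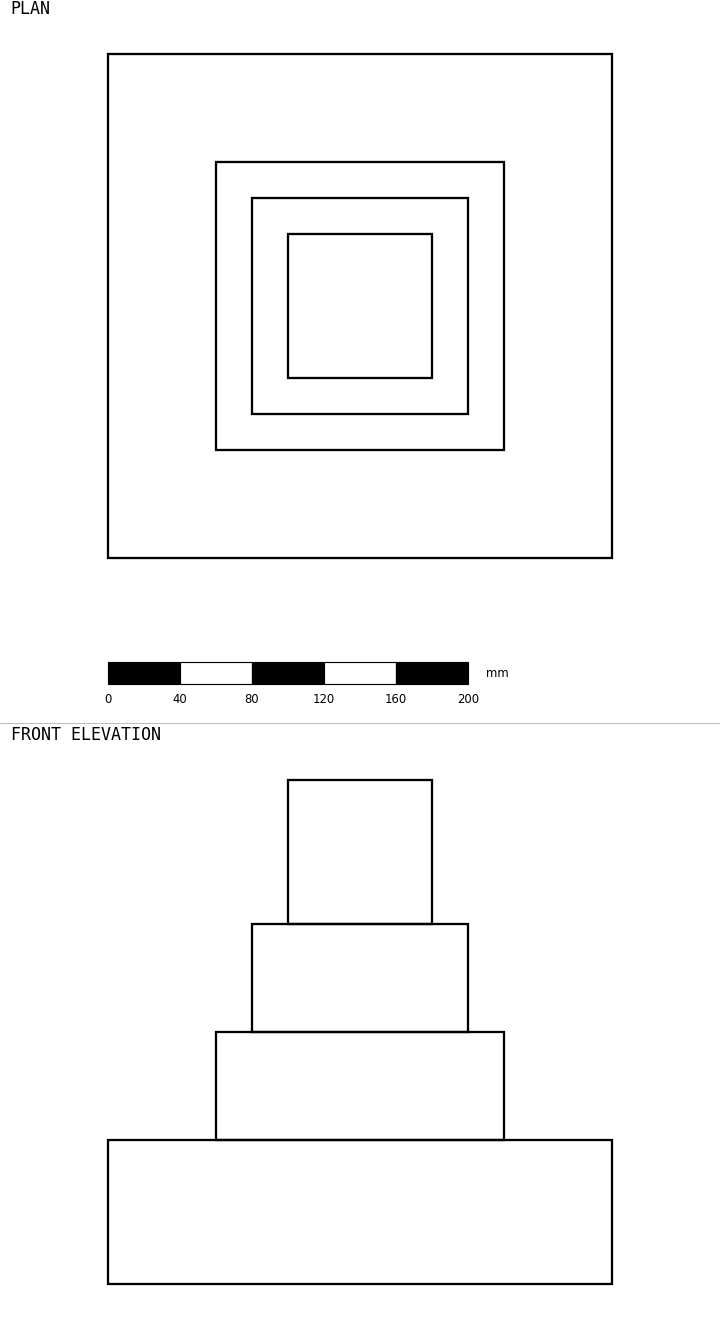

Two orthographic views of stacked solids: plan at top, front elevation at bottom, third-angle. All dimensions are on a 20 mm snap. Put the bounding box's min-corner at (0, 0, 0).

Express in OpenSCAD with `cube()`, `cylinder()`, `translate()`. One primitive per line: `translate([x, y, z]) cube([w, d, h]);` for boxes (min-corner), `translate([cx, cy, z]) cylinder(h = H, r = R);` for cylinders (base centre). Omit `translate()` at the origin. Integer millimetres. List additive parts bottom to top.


cube([280, 280, 80]);
translate([60, 60, 80]) cube([160, 160, 60]);
translate([80, 80, 140]) cube([120, 120, 60]);
translate([100, 100, 200]) cube([80, 80, 80]);


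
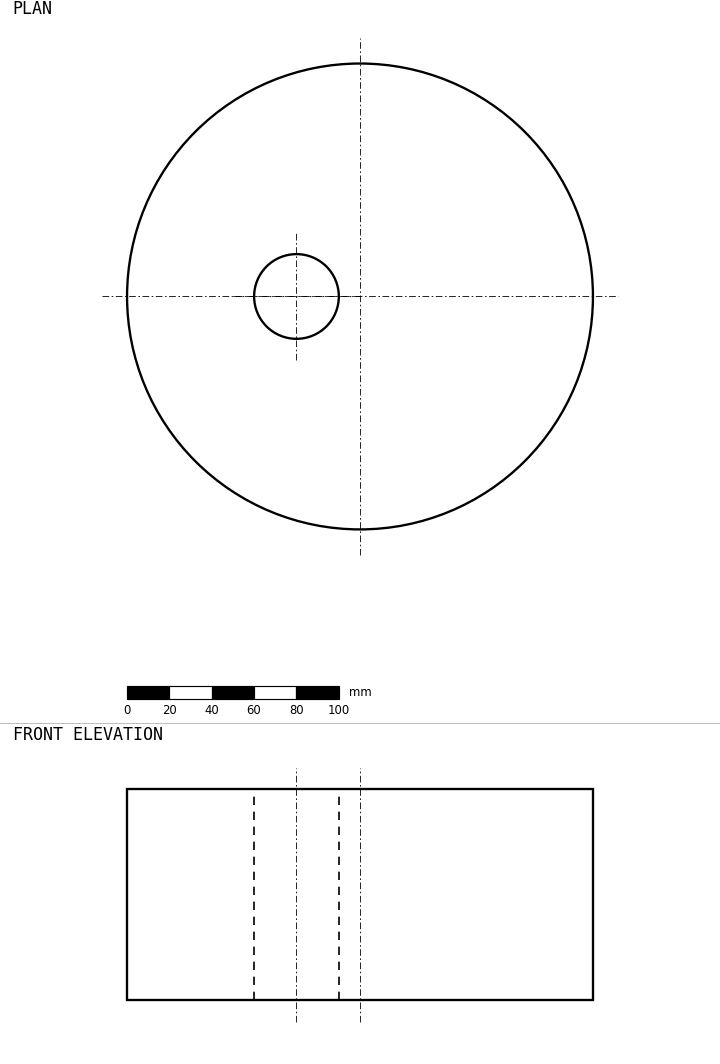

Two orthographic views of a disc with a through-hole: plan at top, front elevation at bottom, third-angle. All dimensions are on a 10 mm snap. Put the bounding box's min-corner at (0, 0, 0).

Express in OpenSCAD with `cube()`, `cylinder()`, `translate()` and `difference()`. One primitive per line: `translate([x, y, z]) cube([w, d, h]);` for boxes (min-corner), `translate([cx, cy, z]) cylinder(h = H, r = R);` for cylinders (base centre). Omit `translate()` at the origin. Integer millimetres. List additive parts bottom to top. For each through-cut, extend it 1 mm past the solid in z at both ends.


difference() {
  translate([110, 110, 0]) cylinder(h = 100, r = 110);
  translate([80, 110, -1]) cylinder(h = 102, r = 20);
}


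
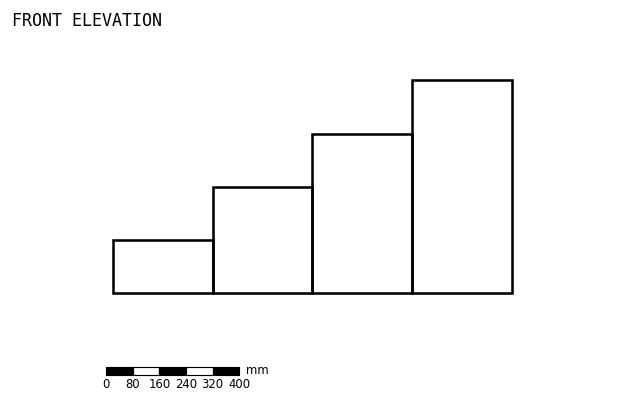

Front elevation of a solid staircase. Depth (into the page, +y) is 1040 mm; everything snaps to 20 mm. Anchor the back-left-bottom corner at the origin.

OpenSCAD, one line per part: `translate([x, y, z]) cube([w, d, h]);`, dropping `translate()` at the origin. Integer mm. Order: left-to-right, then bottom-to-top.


cube([300, 1040, 160]);
translate([300, 0, 0]) cube([300, 1040, 320]);
translate([600, 0, 0]) cube([300, 1040, 480]);
translate([900, 0, 0]) cube([300, 1040, 640]);


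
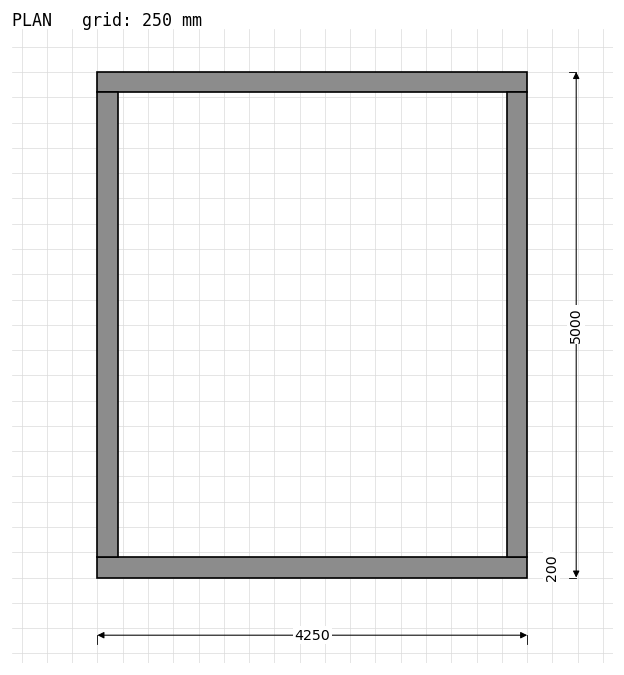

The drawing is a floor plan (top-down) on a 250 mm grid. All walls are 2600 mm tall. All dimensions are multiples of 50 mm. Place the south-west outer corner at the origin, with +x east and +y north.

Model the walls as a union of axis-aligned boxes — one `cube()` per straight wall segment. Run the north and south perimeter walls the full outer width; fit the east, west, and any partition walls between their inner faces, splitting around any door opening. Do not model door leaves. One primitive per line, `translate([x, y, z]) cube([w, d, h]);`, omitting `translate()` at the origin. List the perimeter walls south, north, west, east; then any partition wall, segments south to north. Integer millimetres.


cube([4250, 200, 2600]);
translate([0, 4800, 0]) cube([4250, 200, 2600]);
translate([0, 200, 0]) cube([200, 4600, 2600]);
translate([4050, 200, 0]) cube([200, 4600, 2600]);
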